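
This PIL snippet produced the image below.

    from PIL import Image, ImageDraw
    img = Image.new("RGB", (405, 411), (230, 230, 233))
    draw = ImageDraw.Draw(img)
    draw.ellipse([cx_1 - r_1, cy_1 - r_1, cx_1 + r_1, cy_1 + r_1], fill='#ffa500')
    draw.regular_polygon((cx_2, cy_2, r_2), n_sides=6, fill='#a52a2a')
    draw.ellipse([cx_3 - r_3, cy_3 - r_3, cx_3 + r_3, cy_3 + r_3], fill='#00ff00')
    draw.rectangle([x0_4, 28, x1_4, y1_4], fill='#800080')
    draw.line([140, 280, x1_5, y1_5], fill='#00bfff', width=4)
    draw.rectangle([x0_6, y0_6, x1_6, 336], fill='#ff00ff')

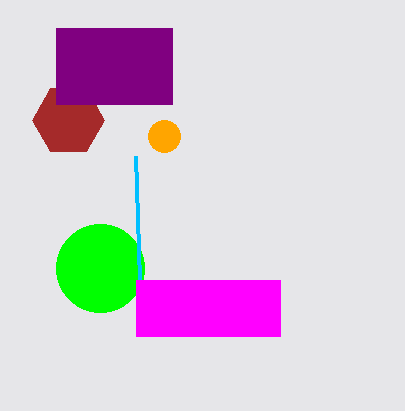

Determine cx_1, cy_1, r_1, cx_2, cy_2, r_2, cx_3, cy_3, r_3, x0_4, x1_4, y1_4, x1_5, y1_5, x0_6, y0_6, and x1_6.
cx_1 = 164
cy_1 = 136
r_1 = 16
cx_2 = 68
cy_2 = 120
r_2 = 36
cx_3 = 100
cy_3 = 268
r_3 = 44
x0_4 = 56
x1_4 = 172
y1_4 = 104
x1_5 = 136
y1_5 = 156
x0_6 = 136
y0_6 = 280
x1_6 = 280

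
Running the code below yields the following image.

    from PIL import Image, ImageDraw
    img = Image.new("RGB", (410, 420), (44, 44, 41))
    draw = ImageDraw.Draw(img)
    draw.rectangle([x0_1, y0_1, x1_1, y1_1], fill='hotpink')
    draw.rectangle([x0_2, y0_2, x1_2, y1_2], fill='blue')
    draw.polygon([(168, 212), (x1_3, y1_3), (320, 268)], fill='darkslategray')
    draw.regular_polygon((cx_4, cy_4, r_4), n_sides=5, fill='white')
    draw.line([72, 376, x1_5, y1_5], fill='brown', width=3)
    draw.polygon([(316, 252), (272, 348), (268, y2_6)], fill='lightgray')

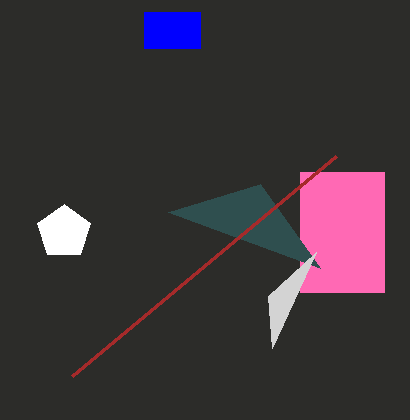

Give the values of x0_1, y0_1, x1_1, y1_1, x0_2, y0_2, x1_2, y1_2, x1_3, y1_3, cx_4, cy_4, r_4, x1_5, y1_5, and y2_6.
x0_1 = 300, y0_1 = 172, x1_1 = 384, y1_1 = 292, x0_2 = 144, y0_2 = 12, x1_2 = 200, y1_2 = 48, x1_3 = 260, y1_3 = 184, cx_4 = 64, cy_4 = 232, r_4 = 28, x1_5 = 336, y1_5 = 156, y2_6 = 296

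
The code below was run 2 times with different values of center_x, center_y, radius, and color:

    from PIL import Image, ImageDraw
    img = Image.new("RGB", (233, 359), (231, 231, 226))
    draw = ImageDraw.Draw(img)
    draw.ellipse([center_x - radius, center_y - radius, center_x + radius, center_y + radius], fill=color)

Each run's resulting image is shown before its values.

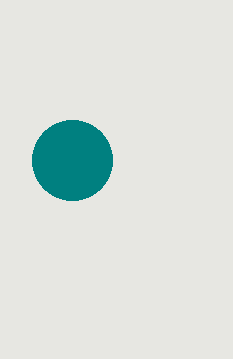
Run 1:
center_x = 72; center_y = 160; radius = 40; color = 'teal'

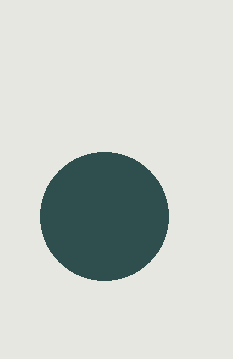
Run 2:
center_x = 104
center_y = 216
radius = 64
color = 'darkslategray'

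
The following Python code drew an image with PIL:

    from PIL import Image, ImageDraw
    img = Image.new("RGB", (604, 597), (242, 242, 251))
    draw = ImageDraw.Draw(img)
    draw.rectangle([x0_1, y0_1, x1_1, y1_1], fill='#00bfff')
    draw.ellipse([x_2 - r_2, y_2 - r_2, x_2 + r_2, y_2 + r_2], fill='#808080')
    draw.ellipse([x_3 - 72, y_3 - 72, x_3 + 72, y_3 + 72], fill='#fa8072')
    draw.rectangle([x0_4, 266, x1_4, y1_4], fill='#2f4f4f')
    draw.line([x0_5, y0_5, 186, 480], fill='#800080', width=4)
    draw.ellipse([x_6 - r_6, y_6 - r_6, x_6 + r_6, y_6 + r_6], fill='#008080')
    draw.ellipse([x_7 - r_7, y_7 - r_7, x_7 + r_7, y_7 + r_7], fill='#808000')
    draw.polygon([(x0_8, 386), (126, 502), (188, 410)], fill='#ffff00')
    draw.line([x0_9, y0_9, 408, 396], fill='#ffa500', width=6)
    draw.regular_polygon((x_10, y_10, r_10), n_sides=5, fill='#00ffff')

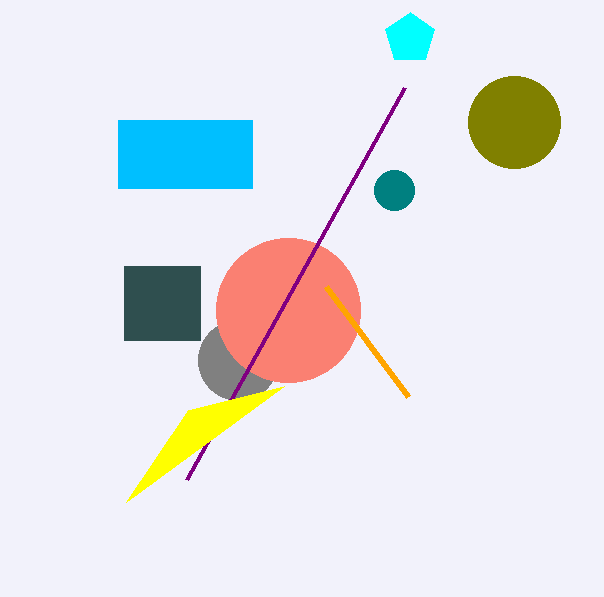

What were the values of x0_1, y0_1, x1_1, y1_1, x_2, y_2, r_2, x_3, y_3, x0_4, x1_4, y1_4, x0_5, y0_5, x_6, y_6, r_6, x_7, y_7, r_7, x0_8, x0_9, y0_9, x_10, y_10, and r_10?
x0_1 = 118
y0_1 = 120
x1_1 = 252
y1_1 = 188
x_2 = 238
y_2 = 360
r_2 = 40
x_3 = 288
y_3 = 310
x0_4 = 124
x1_4 = 200
y1_4 = 340
x0_5 = 404
y0_5 = 88
x_6 = 394
y_6 = 190
r_6 = 20
x_7 = 514
y_7 = 122
r_7 = 46
x0_8 = 284
x0_9 = 326
y0_9 = 286
x_10 = 410
y_10 = 38
r_10 = 26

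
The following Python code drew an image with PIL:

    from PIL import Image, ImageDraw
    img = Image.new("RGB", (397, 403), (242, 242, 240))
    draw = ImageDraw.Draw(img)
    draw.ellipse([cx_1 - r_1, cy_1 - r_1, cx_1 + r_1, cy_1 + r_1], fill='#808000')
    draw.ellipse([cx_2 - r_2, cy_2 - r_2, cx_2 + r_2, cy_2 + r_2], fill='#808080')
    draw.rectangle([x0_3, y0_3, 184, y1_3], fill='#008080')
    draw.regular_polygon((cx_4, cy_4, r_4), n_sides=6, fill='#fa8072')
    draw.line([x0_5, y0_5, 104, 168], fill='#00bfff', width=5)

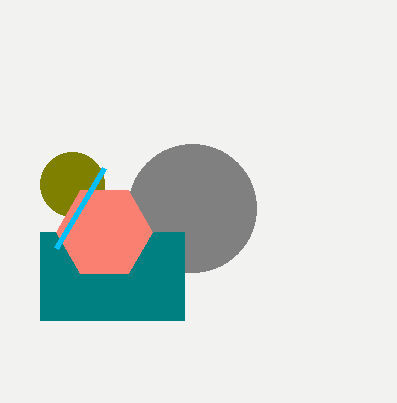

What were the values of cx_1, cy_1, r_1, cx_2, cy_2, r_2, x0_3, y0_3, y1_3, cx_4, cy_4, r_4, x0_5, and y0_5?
cx_1 = 72; cy_1 = 184; r_1 = 32; cx_2 = 192; cy_2 = 208; r_2 = 64; x0_3 = 40; y0_3 = 232; y1_3 = 320; cx_4 = 104; cy_4 = 232; r_4 = 48; x0_5 = 56; y0_5 = 248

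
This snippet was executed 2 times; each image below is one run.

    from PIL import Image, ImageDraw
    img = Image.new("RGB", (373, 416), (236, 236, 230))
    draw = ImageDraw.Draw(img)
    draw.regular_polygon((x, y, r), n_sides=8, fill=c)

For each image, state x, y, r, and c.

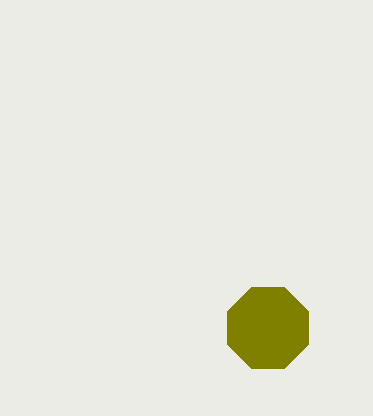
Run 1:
x = 268, y = 328, r = 44, c = 'olive'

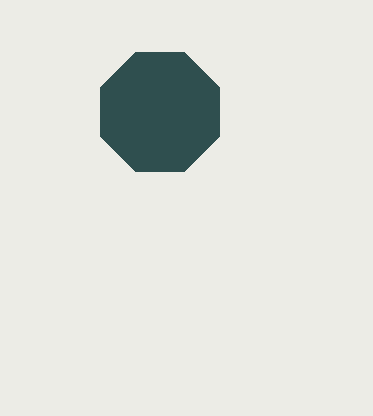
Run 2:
x = 160, y = 112, r = 64, c = 'darkslategray'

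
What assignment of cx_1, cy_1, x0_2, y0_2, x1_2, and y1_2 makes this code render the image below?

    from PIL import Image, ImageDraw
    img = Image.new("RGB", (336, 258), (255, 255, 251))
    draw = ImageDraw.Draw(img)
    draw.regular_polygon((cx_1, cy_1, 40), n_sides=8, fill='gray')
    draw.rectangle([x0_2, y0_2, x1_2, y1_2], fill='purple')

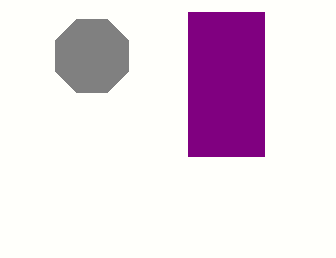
cx_1 = 92, cy_1 = 56, x0_2 = 188, y0_2 = 12, x1_2 = 264, y1_2 = 156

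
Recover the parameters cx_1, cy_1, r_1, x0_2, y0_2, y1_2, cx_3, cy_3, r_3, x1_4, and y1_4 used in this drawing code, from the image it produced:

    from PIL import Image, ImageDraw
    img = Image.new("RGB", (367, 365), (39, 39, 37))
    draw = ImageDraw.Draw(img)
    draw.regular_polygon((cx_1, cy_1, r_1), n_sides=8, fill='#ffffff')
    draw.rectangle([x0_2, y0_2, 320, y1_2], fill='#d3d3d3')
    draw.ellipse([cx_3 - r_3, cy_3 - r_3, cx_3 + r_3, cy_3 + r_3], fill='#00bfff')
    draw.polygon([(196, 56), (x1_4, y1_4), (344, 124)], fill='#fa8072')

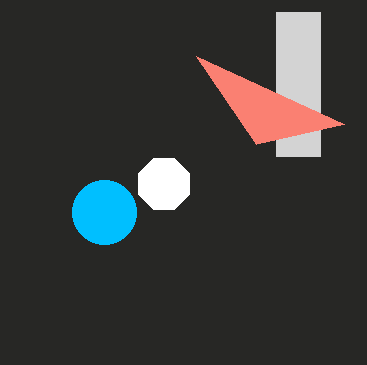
cx_1 = 164; cy_1 = 184; r_1 = 28; x0_2 = 276; y0_2 = 12; y1_2 = 156; cx_3 = 104; cy_3 = 212; r_3 = 32; x1_4 = 256; y1_4 = 144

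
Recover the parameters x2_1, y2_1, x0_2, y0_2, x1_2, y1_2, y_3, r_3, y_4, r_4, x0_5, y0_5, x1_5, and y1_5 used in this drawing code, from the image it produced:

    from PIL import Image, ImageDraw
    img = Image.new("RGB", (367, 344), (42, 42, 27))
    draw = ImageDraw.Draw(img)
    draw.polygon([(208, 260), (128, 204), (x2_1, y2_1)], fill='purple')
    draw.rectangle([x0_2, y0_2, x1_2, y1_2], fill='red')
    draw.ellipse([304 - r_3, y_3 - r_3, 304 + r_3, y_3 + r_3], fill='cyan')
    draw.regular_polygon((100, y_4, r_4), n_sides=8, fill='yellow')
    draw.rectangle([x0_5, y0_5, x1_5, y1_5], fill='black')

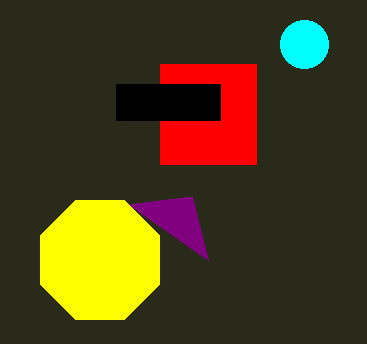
x2_1 = 192
y2_1 = 196
x0_2 = 160
y0_2 = 64
x1_2 = 256
y1_2 = 164
y_3 = 44
r_3 = 24
y_4 = 260
r_4 = 64
x0_5 = 116
y0_5 = 84
x1_5 = 220
y1_5 = 120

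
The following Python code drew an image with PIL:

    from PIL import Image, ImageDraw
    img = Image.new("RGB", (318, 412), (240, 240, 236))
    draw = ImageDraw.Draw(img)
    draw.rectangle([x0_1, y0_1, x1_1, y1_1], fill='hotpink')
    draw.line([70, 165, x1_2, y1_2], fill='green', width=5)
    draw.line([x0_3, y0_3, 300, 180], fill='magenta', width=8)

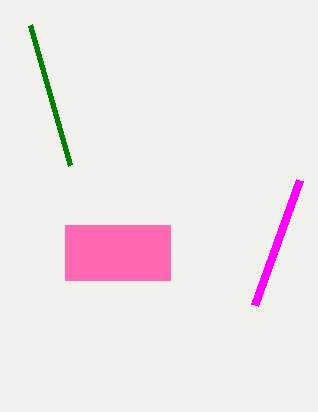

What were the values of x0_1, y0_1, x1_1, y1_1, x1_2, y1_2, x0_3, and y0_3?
x0_1 = 65; y0_1 = 225; x1_1 = 170; y1_1 = 280; x1_2 = 30; y1_2 = 25; x0_3 = 255; y0_3 = 305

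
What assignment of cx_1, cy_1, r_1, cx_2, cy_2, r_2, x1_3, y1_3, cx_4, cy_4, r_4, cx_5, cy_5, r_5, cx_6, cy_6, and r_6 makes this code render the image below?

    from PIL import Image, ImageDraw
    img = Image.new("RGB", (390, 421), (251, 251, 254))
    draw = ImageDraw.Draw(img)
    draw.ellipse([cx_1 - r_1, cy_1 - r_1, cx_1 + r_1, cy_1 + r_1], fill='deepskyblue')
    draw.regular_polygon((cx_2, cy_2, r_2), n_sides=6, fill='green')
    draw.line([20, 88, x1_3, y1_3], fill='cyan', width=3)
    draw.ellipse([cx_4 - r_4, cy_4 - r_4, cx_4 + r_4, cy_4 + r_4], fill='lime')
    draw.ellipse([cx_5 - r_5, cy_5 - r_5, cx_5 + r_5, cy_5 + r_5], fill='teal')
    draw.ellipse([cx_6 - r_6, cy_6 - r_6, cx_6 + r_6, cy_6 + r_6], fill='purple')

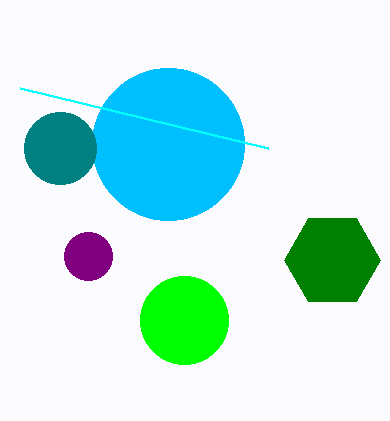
cx_1 = 168, cy_1 = 144, r_1 = 76, cx_2 = 332, cy_2 = 260, r_2 = 48, x1_3 = 268, y1_3 = 148, cx_4 = 184, cy_4 = 320, r_4 = 44, cx_5 = 60, cy_5 = 148, r_5 = 36, cx_6 = 88, cy_6 = 256, r_6 = 24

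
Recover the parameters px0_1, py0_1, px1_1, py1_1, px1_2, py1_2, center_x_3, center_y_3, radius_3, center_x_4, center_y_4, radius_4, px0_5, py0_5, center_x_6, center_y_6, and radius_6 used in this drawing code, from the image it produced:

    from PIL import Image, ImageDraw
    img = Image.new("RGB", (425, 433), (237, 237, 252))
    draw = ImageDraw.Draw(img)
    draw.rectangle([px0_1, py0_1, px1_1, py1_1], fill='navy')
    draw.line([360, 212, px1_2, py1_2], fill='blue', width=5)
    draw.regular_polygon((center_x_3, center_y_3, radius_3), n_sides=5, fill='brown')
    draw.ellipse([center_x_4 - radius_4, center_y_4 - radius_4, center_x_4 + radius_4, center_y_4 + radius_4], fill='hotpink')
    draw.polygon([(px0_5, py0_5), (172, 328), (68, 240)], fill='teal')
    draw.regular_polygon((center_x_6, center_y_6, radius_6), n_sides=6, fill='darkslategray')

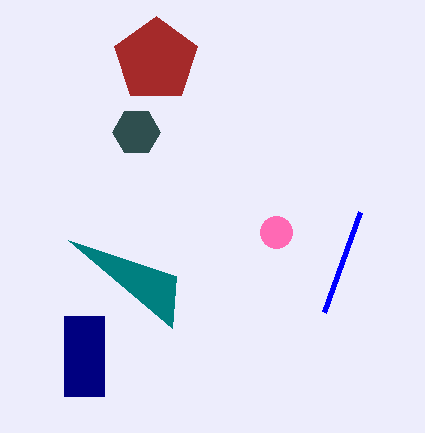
px0_1 = 64, py0_1 = 316, px1_1 = 104, py1_1 = 396, px1_2 = 324, py1_2 = 312, center_x_3 = 156, center_y_3 = 60, radius_3 = 44, center_x_4 = 276, center_y_4 = 232, radius_4 = 16, px0_5 = 176, py0_5 = 276, center_x_6 = 136, center_y_6 = 132, radius_6 = 24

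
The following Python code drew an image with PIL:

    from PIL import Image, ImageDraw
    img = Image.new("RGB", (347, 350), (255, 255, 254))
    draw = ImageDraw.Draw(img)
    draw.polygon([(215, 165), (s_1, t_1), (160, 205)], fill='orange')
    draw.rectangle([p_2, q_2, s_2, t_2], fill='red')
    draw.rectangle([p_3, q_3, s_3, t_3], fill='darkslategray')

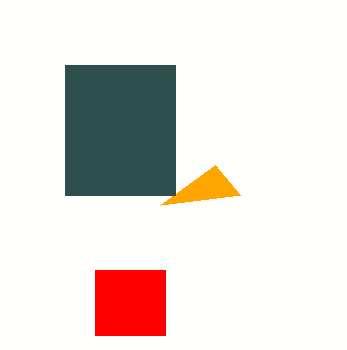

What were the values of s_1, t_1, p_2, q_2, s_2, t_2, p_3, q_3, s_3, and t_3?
s_1 = 240
t_1 = 195
p_2 = 95
q_2 = 270
s_2 = 165
t_2 = 335
p_3 = 65
q_3 = 65
s_3 = 175
t_3 = 195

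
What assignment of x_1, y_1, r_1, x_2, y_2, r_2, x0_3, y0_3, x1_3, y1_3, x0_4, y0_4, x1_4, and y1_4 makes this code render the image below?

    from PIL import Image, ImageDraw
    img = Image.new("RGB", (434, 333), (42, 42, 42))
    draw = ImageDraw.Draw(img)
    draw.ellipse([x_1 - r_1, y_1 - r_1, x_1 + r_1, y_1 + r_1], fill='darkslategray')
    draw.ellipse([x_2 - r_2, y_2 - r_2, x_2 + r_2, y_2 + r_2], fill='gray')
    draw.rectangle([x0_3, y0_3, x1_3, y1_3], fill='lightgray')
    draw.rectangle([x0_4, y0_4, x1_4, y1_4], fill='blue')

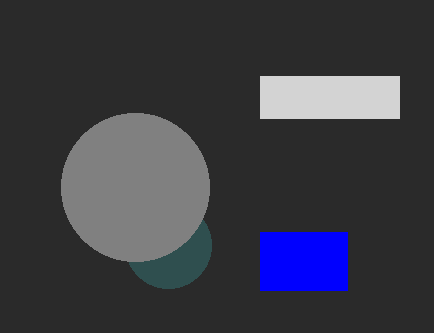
x_1 = 168
y_1 = 245
r_1 = 43
x_2 = 135
y_2 = 187
r_2 = 74
x0_3 = 260
y0_3 = 76
x1_3 = 399
y1_3 = 118
x0_4 = 260
y0_4 = 232
x1_4 = 347
y1_4 = 290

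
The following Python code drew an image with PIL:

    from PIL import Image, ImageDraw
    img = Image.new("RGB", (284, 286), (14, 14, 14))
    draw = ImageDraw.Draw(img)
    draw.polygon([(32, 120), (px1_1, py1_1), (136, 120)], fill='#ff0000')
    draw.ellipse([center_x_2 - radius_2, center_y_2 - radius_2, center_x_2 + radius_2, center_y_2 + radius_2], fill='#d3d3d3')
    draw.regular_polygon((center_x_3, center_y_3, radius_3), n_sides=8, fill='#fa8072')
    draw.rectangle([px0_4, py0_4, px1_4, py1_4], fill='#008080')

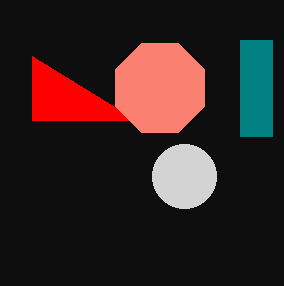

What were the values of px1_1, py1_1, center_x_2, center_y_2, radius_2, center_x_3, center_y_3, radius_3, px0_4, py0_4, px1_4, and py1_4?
px1_1 = 32, py1_1 = 56, center_x_2 = 184, center_y_2 = 176, radius_2 = 32, center_x_3 = 160, center_y_3 = 88, radius_3 = 48, px0_4 = 240, py0_4 = 40, px1_4 = 272, py1_4 = 136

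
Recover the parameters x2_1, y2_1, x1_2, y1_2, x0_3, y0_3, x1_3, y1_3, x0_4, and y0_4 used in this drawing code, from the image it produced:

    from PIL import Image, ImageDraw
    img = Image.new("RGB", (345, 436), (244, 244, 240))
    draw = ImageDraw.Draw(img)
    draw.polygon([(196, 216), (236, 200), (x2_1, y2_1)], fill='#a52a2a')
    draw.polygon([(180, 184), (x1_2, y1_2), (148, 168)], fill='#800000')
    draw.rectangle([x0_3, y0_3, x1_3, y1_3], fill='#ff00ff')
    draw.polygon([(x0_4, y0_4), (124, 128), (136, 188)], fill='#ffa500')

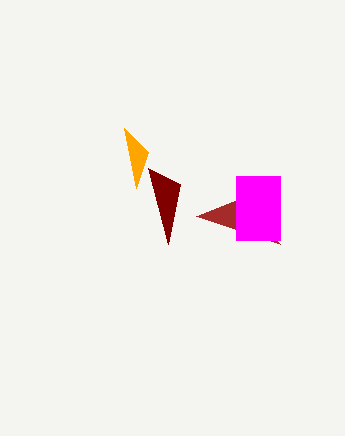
x2_1 = 280
y2_1 = 244
x1_2 = 168
y1_2 = 244
x0_3 = 236
y0_3 = 176
x1_3 = 280
y1_3 = 240
x0_4 = 148
y0_4 = 152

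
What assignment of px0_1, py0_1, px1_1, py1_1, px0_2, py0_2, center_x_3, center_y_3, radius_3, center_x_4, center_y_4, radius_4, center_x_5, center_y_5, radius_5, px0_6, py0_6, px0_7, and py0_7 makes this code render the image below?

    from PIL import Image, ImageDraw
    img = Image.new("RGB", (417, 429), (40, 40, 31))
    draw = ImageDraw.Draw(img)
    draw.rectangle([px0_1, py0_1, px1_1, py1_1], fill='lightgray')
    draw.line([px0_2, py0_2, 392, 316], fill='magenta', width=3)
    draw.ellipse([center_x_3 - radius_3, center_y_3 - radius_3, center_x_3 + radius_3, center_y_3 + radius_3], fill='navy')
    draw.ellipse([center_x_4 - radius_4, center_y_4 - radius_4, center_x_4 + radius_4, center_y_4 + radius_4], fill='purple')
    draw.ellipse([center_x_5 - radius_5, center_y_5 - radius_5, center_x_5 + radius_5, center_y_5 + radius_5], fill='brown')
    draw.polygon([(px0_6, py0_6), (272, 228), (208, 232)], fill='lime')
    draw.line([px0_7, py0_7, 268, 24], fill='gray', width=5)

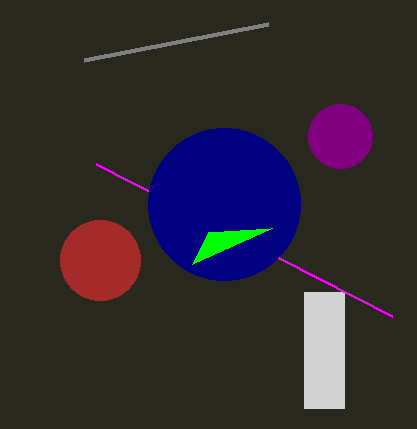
px0_1 = 304, py0_1 = 292, px1_1 = 344, py1_1 = 408, px0_2 = 96, py0_2 = 164, center_x_3 = 224, center_y_3 = 204, radius_3 = 76, center_x_4 = 340, center_y_4 = 136, radius_4 = 32, center_x_5 = 100, center_y_5 = 260, radius_5 = 40, px0_6 = 192, py0_6 = 264, px0_7 = 84, py0_7 = 60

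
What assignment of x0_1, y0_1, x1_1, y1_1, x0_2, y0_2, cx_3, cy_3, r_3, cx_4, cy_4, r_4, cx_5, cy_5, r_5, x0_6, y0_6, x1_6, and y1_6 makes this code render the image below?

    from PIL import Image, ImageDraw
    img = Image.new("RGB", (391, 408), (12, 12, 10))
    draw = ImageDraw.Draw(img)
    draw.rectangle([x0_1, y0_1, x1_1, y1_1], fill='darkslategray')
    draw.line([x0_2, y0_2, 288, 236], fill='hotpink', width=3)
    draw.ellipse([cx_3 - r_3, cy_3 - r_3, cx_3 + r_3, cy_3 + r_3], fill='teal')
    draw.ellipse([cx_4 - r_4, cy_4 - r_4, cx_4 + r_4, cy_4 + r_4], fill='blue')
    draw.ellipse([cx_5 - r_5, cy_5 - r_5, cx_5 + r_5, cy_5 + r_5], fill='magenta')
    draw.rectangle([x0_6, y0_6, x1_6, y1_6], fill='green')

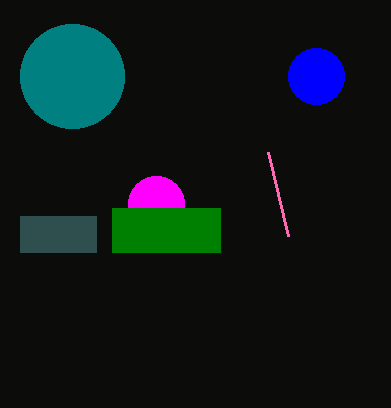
x0_1 = 20; y0_1 = 216; x1_1 = 96; y1_1 = 252; x0_2 = 268; y0_2 = 152; cx_3 = 72; cy_3 = 76; r_3 = 52; cx_4 = 316; cy_4 = 76; r_4 = 28; cx_5 = 156; cy_5 = 204; r_5 = 28; x0_6 = 112; y0_6 = 208; x1_6 = 220; y1_6 = 252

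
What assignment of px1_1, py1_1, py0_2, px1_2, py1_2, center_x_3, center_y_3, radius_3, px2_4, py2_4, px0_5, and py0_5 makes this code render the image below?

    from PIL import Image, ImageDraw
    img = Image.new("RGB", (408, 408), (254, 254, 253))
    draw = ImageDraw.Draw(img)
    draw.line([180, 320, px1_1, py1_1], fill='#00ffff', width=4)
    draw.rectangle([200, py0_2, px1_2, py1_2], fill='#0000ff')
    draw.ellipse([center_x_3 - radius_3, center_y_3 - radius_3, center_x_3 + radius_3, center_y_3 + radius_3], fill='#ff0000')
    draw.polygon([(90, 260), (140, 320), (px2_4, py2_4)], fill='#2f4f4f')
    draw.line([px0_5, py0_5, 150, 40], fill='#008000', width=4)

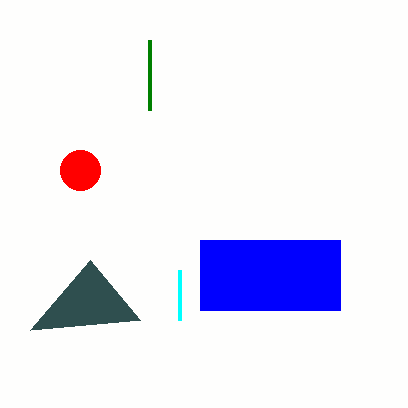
px1_1 = 180, py1_1 = 270, py0_2 = 240, px1_2 = 340, py1_2 = 310, center_x_3 = 80, center_y_3 = 170, radius_3 = 20, px2_4 = 30, py2_4 = 330, px0_5 = 150, py0_5 = 110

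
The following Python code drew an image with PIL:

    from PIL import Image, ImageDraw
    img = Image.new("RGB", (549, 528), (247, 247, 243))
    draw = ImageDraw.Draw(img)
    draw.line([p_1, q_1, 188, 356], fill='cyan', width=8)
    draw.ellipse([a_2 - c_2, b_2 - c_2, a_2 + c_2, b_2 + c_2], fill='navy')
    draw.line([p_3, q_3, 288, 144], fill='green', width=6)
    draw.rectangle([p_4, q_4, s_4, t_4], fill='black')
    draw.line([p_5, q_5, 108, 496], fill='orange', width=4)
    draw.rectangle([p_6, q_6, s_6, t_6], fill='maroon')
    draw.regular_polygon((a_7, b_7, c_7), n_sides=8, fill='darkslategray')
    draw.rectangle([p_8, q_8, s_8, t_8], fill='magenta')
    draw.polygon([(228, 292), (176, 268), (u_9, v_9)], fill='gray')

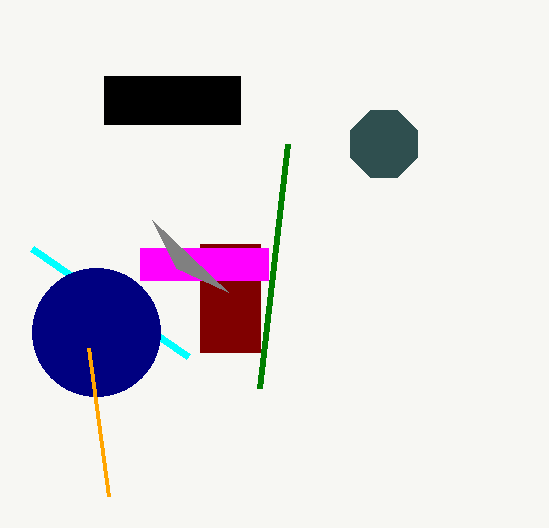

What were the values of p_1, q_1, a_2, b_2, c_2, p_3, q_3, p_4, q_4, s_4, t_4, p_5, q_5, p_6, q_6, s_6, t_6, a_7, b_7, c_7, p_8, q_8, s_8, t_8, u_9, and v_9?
p_1 = 32, q_1 = 248, a_2 = 96, b_2 = 332, c_2 = 64, p_3 = 260, q_3 = 388, p_4 = 104, q_4 = 76, s_4 = 240, t_4 = 124, p_5 = 88, q_5 = 348, p_6 = 200, q_6 = 244, s_6 = 260, t_6 = 352, a_7 = 384, b_7 = 144, c_7 = 36, p_8 = 140, q_8 = 248, s_8 = 268, t_8 = 280, u_9 = 152, v_9 = 220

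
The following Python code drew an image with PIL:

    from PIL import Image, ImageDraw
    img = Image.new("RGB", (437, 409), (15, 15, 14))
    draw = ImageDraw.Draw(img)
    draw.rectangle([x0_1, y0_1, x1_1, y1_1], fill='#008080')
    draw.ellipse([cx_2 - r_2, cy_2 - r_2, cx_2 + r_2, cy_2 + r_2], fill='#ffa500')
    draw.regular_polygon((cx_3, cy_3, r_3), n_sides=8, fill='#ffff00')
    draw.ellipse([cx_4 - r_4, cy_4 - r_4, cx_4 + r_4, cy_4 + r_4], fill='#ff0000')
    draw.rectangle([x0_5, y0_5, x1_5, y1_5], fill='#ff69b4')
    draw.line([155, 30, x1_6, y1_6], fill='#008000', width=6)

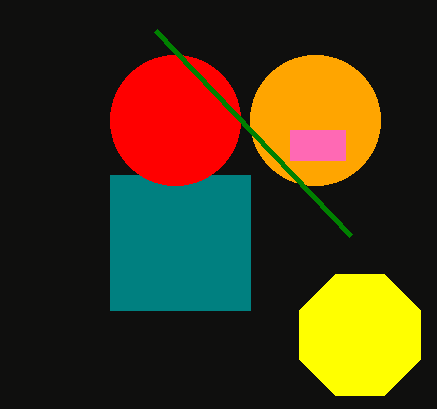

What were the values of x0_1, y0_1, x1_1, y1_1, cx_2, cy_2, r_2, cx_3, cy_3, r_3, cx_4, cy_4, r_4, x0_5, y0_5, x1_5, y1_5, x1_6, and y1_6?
x0_1 = 110
y0_1 = 175
x1_1 = 250
y1_1 = 310
cx_2 = 315
cy_2 = 120
r_2 = 65
cx_3 = 360
cy_3 = 335
r_3 = 65
cx_4 = 175
cy_4 = 120
r_4 = 65
x0_5 = 290
y0_5 = 130
x1_5 = 345
y1_5 = 160
x1_6 = 350
y1_6 = 235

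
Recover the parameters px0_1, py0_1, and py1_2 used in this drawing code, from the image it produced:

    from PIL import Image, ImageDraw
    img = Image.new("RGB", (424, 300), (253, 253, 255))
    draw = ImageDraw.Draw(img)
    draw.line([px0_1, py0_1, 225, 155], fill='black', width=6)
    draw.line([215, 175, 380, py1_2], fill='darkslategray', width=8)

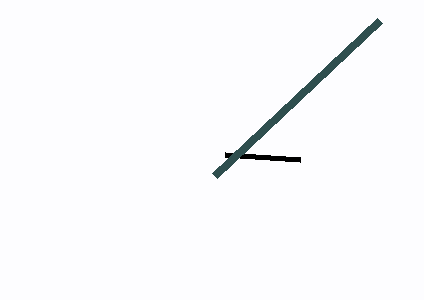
px0_1 = 300
py0_1 = 160
py1_2 = 20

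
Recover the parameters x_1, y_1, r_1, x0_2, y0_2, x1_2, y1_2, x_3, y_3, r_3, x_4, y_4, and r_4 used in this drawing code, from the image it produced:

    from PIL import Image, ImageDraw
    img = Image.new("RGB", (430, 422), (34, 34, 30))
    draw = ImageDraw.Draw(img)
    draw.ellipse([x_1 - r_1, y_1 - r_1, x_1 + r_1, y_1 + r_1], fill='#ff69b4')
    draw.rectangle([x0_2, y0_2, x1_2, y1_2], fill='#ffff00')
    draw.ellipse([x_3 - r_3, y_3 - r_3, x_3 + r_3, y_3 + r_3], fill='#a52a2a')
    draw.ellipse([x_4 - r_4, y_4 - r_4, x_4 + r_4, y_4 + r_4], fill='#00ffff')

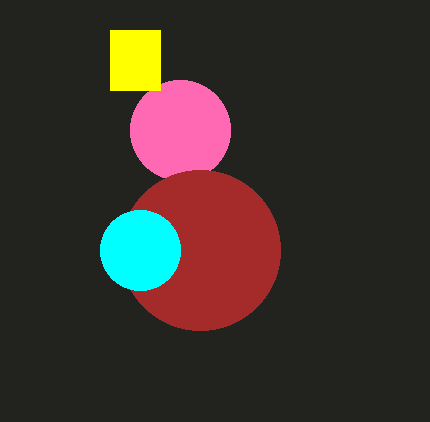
x_1 = 180; y_1 = 130; r_1 = 50; x0_2 = 110; y0_2 = 30; x1_2 = 160; y1_2 = 90; x_3 = 200; y_3 = 250; r_3 = 80; x_4 = 140; y_4 = 250; r_4 = 40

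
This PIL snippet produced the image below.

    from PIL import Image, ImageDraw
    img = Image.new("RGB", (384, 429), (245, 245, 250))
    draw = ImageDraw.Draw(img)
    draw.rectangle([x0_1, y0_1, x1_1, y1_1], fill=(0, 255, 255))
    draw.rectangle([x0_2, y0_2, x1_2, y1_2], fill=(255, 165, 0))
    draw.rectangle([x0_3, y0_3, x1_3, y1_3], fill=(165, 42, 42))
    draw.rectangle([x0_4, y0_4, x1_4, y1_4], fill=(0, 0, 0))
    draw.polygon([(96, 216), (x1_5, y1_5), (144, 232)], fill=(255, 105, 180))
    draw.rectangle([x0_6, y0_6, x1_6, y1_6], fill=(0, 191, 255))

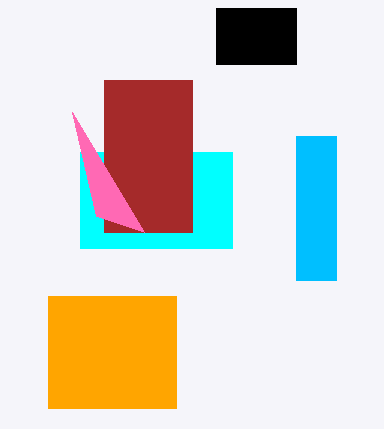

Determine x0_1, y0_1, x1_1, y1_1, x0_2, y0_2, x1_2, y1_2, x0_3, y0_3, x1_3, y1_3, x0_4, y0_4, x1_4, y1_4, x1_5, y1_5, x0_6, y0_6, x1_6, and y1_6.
x0_1 = 80
y0_1 = 152
x1_1 = 232
y1_1 = 248
x0_2 = 48
y0_2 = 296
x1_2 = 176
y1_2 = 408
x0_3 = 104
y0_3 = 80
x1_3 = 192
y1_3 = 232
x0_4 = 216
y0_4 = 8
x1_4 = 296
y1_4 = 64
x1_5 = 72
y1_5 = 112
x0_6 = 296
y0_6 = 136
x1_6 = 336
y1_6 = 280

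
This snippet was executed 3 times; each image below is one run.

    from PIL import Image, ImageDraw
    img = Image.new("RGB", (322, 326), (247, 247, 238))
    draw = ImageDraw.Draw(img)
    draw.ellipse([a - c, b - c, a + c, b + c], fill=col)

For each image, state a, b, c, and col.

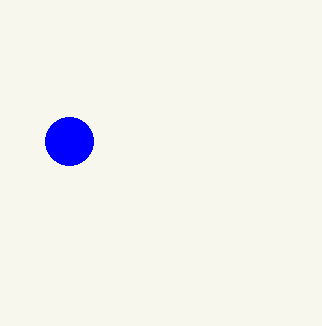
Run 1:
a = 69
b = 141
c = 24
col = 'blue'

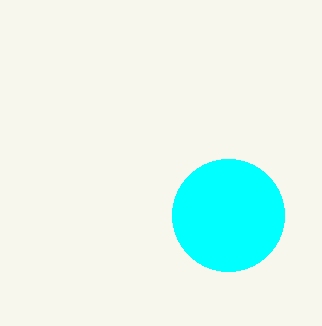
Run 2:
a = 228, b = 215, c = 56, col = 'cyan'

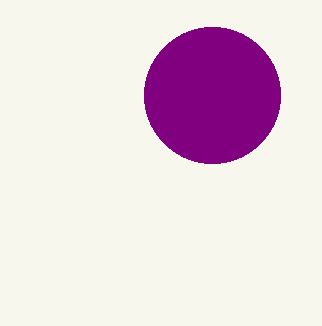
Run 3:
a = 212
b = 95
c = 68
col = 'purple'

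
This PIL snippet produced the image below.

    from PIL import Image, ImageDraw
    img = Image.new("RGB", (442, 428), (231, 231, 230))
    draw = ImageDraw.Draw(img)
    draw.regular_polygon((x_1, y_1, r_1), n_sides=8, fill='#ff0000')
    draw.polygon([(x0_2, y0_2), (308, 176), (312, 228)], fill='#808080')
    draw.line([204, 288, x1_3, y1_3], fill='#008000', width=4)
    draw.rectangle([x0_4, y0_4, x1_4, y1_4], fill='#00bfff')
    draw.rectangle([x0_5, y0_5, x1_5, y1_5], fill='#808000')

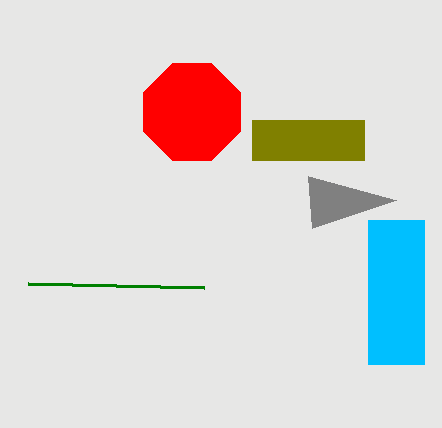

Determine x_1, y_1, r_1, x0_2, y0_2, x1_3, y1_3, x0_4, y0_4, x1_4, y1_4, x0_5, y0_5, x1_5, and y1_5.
x_1 = 192, y_1 = 112, r_1 = 52, x0_2 = 396, y0_2 = 200, x1_3 = 28, y1_3 = 284, x0_4 = 368, y0_4 = 220, x1_4 = 424, y1_4 = 364, x0_5 = 252, y0_5 = 120, x1_5 = 364, y1_5 = 160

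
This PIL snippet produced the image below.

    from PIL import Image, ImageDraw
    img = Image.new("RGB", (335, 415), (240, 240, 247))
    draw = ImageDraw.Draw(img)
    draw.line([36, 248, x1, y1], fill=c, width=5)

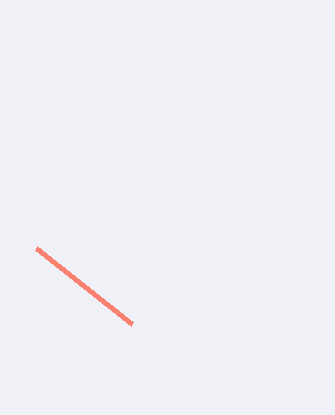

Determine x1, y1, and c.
x1 = 132; y1 = 324; c = 'salmon'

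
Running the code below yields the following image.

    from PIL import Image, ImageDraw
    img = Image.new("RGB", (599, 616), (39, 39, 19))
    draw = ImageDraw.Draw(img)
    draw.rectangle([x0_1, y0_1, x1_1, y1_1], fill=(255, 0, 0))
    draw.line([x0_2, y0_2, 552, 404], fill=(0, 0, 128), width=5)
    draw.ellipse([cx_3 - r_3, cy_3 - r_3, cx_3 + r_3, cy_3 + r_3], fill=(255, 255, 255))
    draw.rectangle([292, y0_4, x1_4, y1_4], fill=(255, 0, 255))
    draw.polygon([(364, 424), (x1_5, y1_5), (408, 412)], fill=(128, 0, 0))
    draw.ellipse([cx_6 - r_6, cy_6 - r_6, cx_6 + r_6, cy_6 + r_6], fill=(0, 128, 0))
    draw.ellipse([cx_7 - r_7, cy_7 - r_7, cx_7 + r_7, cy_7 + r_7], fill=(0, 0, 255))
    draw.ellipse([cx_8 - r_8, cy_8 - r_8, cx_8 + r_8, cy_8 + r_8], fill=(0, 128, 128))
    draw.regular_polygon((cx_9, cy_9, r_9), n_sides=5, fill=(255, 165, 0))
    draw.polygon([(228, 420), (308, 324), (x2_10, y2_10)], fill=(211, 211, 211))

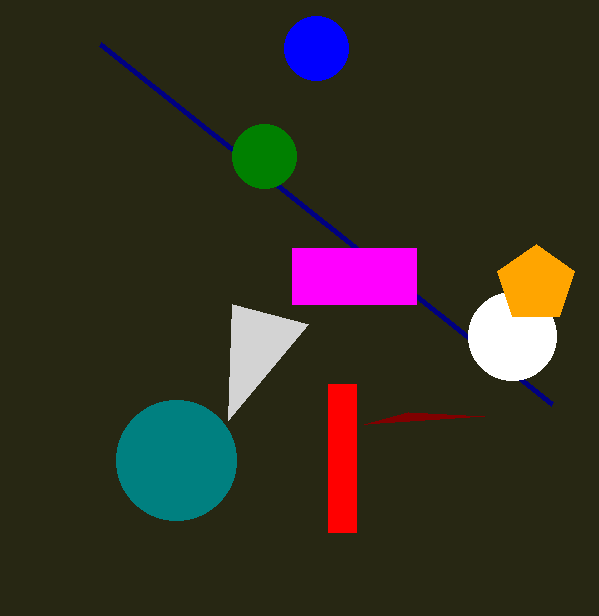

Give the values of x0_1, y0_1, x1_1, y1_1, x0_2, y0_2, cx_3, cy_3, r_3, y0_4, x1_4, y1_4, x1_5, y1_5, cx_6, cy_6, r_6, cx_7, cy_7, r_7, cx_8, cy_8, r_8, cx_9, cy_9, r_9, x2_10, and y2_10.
x0_1 = 328, y0_1 = 384, x1_1 = 356, y1_1 = 532, x0_2 = 100, y0_2 = 44, cx_3 = 512, cy_3 = 336, r_3 = 44, y0_4 = 248, x1_4 = 416, y1_4 = 304, x1_5 = 484, y1_5 = 416, cx_6 = 264, cy_6 = 156, r_6 = 32, cx_7 = 316, cy_7 = 48, r_7 = 32, cx_8 = 176, cy_8 = 460, r_8 = 60, cx_9 = 536, cy_9 = 284, r_9 = 40, x2_10 = 232, y2_10 = 304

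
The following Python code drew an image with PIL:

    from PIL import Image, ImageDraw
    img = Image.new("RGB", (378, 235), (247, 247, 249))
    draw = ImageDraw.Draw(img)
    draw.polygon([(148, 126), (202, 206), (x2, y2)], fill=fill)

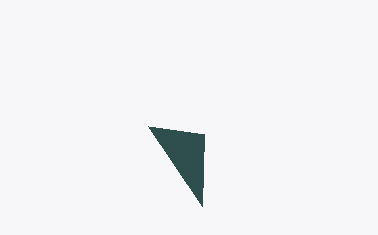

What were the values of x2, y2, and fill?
x2 = 204
y2 = 134
fill = 'darkslategray'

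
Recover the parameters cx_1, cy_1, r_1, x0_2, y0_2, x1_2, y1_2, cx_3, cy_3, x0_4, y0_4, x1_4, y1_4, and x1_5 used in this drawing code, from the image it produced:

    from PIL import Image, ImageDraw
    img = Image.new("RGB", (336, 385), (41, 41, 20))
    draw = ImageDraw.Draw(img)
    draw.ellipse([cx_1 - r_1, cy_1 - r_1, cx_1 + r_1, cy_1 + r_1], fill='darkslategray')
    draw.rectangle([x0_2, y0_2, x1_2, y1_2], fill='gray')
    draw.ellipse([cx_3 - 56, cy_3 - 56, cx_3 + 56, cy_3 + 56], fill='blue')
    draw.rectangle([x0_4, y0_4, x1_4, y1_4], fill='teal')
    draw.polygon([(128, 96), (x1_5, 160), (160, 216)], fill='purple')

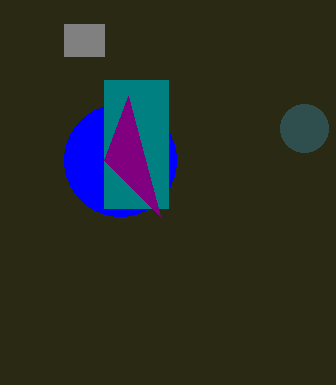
cx_1 = 304, cy_1 = 128, r_1 = 24, x0_2 = 64, y0_2 = 24, x1_2 = 104, y1_2 = 56, cx_3 = 120, cy_3 = 160, x0_4 = 104, y0_4 = 80, x1_4 = 168, y1_4 = 208, x1_5 = 104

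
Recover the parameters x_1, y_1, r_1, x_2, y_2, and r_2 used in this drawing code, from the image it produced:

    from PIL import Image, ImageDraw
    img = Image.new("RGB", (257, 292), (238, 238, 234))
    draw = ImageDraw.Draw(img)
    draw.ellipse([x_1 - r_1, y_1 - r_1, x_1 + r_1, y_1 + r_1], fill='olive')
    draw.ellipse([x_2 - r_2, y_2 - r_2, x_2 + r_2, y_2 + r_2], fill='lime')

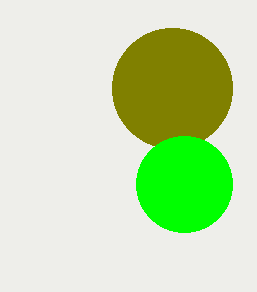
x_1 = 172
y_1 = 88
r_1 = 60
x_2 = 184
y_2 = 184
r_2 = 48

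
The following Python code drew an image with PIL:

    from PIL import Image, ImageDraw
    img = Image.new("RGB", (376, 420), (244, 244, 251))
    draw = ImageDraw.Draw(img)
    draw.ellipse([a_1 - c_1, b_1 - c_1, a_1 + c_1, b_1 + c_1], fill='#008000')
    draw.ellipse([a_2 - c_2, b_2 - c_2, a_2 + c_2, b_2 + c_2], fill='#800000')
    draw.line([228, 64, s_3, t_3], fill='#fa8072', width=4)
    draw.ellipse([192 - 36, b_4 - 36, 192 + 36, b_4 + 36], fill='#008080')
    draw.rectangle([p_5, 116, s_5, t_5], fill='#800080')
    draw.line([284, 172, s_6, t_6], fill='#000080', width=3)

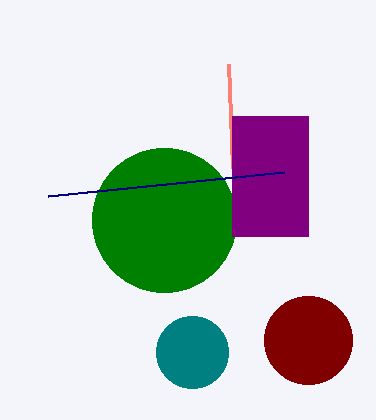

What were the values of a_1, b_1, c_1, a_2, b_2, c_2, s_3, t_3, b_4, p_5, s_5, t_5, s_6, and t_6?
a_1 = 164; b_1 = 220; c_1 = 72; a_2 = 308; b_2 = 340; c_2 = 44; s_3 = 232; t_3 = 168; b_4 = 352; p_5 = 232; s_5 = 308; t_5 = 236; s_6 = 48; t_6 = 196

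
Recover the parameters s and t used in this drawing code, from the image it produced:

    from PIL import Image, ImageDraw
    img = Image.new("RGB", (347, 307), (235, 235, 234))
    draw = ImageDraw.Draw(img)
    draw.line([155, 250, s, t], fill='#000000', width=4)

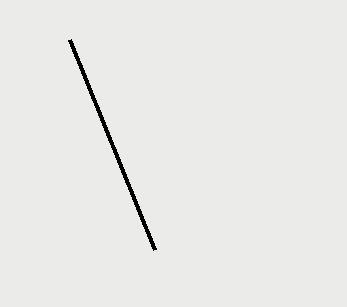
s = 70
t = 40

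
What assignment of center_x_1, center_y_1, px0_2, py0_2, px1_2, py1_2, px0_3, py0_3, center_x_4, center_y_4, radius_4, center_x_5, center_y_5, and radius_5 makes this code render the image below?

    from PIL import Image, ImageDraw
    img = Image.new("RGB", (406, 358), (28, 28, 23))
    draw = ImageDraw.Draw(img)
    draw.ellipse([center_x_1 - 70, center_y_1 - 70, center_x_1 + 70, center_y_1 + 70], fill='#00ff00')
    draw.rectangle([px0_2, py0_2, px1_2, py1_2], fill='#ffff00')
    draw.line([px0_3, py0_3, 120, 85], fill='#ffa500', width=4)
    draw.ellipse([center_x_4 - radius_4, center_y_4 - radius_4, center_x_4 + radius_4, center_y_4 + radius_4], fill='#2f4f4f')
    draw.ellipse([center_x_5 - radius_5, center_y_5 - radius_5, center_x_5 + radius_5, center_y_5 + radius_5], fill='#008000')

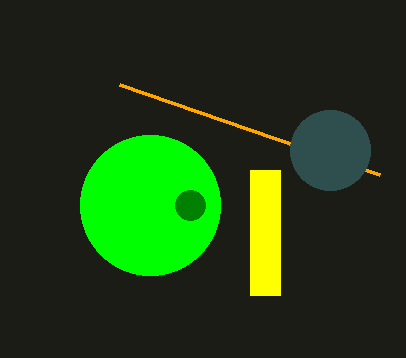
center_x_1 = 150; center_y_1 = 205; px0_2 = 250; py0_2 = 170; px1_2 = 280; py1_2 = 295; px0_3 = 380; py0_3 = 175; center_x_4 = 330; center_y_4 = 150; radius_4 = 40; center_x_5 = 190; center_y_5 = 205; radius_5 = 15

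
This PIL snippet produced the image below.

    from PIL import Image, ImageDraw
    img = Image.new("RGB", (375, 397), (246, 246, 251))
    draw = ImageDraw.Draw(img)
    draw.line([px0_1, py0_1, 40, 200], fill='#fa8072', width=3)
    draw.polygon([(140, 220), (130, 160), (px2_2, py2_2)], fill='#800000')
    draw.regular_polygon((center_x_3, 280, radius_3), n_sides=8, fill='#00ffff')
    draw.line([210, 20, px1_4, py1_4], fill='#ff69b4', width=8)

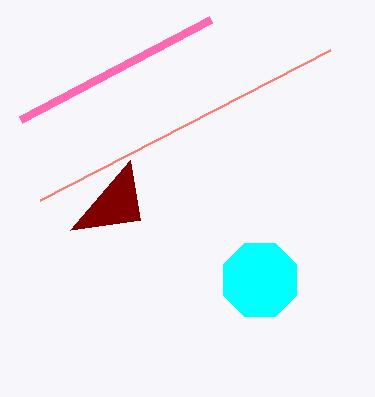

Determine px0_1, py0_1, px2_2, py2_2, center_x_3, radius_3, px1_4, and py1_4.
px0_1 = 330
py0_1 = 50
px2_2 = 70
py2_2 = 230
center_x_3 = 260
radius_3 = 40
px1_4 = 20
py1_4 = 120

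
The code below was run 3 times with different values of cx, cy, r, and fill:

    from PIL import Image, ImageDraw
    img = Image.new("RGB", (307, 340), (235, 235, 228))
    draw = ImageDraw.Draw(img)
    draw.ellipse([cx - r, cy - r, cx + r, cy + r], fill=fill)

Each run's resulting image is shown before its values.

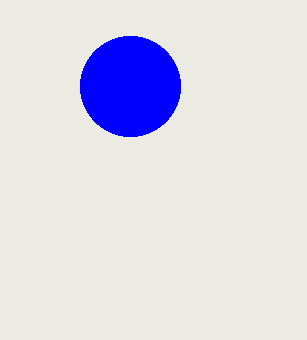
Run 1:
cx = 130
cy = 86
r = 50
fill = 'blue'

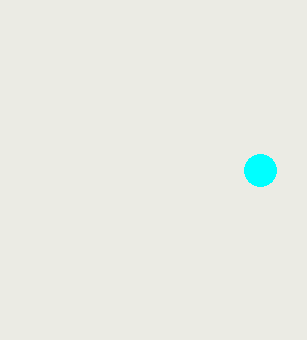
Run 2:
cx = 260, cy = 170, r = 16, fill = 'cyan'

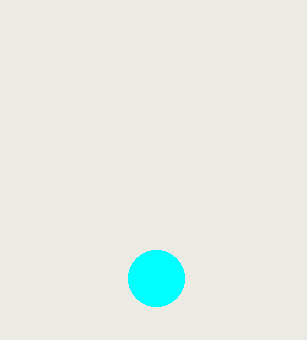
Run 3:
cx = 156; cy = 278; r = 28; fill = 'cyan'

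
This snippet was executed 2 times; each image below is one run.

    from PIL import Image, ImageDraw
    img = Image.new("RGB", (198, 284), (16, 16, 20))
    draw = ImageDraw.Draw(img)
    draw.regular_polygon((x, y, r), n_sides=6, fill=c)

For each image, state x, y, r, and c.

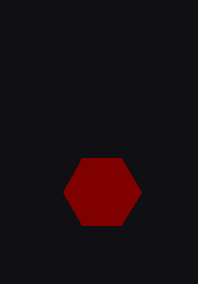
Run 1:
x = 102
y = 192
r = 39
c = 'maroon'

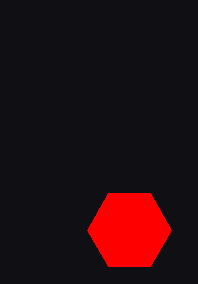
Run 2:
x = 129, y = 230, r = 42, c = 'red'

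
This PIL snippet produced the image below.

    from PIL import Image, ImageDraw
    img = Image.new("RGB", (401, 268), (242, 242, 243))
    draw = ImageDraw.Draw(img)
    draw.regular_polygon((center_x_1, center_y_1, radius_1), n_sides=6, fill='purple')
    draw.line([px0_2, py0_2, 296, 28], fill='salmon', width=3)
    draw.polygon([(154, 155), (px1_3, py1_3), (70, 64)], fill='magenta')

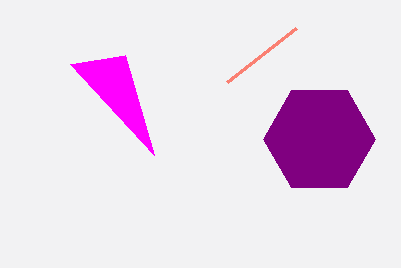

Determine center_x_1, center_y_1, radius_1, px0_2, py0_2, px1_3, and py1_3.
center_x_1 = 319
center_y_1 = 139
radius_1 = 56
px0_2 = 227
py0_2 = 82
px1_3 = 125
py1_3 = 55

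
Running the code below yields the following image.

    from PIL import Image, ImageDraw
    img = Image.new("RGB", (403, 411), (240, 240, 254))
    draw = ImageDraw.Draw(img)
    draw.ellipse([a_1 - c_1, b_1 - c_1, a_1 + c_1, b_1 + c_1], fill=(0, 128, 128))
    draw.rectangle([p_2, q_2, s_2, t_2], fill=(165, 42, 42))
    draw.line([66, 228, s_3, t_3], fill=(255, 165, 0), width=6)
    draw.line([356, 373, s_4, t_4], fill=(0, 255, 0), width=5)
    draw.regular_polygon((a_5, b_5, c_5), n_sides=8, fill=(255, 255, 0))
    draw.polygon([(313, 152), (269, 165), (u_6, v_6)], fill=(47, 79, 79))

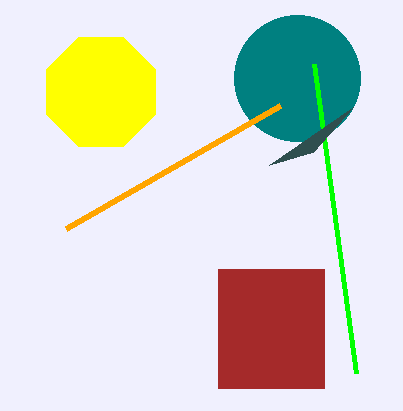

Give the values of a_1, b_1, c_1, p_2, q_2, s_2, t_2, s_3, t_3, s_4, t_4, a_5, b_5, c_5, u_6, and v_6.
a_1 = 297
b_1 = 78
c_1 = 63
p_2 = 218
q_2 = 269
s_2 = 324
t_2 = 388
s_3 = 280
t_3 = 105
s_4 = 314
t_4 = 64
a_5 = 101
b_5 = 92
c_5 = 59
u_6 = 353
v_6 = 107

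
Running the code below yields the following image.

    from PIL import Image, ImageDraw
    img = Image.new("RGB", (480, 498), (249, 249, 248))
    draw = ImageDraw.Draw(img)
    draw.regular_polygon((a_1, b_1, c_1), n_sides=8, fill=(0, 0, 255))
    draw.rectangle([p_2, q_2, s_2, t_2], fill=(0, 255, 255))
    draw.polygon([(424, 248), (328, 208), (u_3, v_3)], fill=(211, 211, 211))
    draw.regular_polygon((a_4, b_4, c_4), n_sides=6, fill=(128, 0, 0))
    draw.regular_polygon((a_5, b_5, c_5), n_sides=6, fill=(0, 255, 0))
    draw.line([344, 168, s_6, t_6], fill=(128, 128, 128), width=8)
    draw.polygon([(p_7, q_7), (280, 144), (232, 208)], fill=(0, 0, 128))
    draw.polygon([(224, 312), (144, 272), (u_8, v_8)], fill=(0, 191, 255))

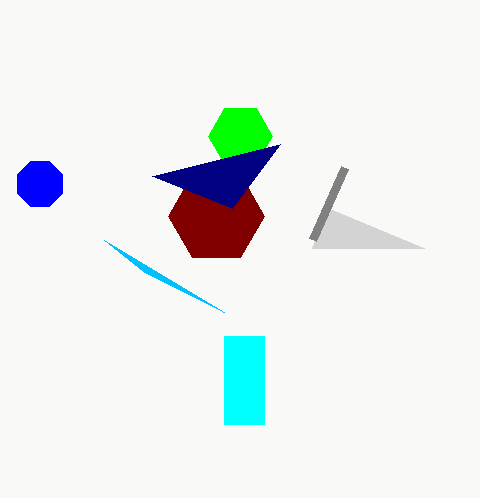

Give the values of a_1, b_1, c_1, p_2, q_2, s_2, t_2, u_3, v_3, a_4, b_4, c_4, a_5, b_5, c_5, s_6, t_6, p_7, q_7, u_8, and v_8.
a_1 = 40
b_1 = 184
c_1 = 24
p_2 = 224
q_2 = 336
s_2 = 264
t_2 = 424
u_3 = 312
v_3 = 248
a_4 = 216
b_4 = 216
c_4 = 48
a_5 = 240
b_5 = 136
c_5 = 32
s_6 = 312
t_6 = 240
p_7 = 152
q_7 = 176
u_8 = 104
v_8 = 240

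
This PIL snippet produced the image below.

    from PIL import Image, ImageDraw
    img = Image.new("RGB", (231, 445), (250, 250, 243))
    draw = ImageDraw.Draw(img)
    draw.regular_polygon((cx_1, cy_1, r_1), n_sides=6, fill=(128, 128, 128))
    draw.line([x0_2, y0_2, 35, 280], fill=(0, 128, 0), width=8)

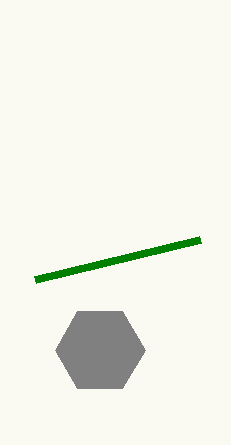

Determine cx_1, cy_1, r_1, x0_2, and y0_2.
cx_1 = 100
cy_1 = 350
r_1 = 45
x0_2 = 200
y0_2 = 240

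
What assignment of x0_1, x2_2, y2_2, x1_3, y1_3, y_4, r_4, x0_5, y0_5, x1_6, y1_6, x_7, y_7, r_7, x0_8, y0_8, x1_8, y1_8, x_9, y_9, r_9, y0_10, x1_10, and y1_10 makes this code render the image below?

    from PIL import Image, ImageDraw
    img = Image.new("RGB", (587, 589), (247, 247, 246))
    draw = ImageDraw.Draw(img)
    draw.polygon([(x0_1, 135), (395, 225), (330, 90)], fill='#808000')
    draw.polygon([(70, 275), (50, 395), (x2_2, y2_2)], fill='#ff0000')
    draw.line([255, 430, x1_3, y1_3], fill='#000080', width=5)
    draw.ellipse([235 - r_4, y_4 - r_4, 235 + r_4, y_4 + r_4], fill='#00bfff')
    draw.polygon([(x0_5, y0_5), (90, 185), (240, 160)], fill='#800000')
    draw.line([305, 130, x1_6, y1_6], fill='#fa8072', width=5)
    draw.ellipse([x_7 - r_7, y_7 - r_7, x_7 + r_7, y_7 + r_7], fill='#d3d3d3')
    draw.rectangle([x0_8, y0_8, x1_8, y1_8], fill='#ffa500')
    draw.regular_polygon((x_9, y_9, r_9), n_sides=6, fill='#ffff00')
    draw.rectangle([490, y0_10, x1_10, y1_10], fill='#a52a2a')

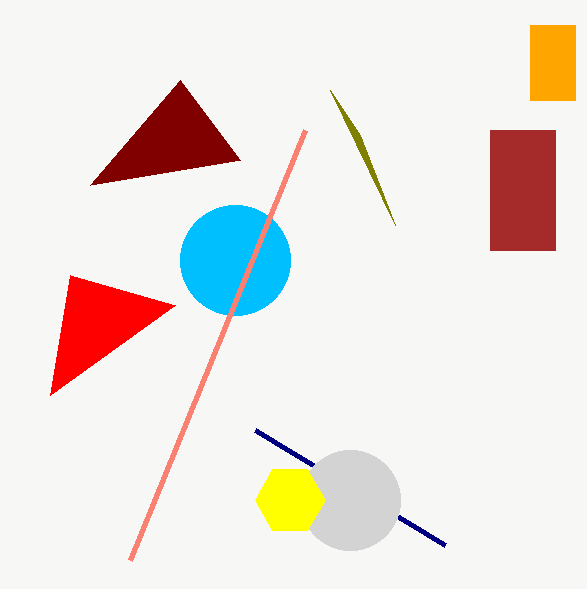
x0_1 = 360; x2_2 = 175; y2_2 = 305; x1_3 = 445; y1_3 = 545; y_4 = 260; r_4 = 55; x0_5 = 180; y0_5 = 80; x1_6 = 130; y1_6 = 560; x_7 = 350; y_7 = 500; r_7 = 50; x0_8 = 530; y0_8 = 25; x1_8 = 575; y1_8 = 100; x_9 = 290; y_9 = 500; r_9 = 35; y0_10 = 130; x1_10 = 555; y1_10 = 250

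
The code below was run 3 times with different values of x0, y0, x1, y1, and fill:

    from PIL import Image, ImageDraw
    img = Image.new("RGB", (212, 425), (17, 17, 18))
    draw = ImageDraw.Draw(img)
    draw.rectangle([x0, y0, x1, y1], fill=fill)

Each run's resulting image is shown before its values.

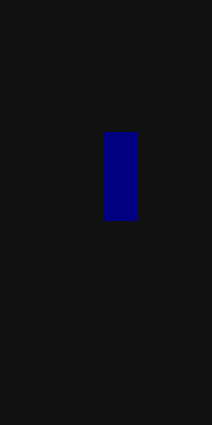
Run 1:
x0 = 104
y0 = 132
x1 = 136
y1 = 220
fill = 'navy'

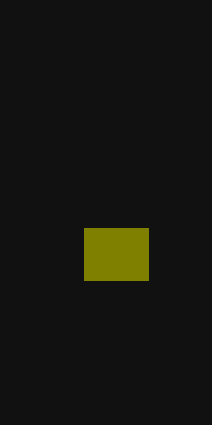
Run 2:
x0 = 84
y0 = 228
x1 = 148
y1 = 280
fill = 'olive'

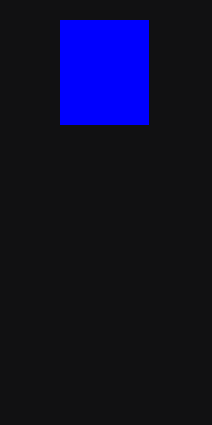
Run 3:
x0 = 60, y0 = 20, x1 = 148, y1 = 124, fill = 'blue'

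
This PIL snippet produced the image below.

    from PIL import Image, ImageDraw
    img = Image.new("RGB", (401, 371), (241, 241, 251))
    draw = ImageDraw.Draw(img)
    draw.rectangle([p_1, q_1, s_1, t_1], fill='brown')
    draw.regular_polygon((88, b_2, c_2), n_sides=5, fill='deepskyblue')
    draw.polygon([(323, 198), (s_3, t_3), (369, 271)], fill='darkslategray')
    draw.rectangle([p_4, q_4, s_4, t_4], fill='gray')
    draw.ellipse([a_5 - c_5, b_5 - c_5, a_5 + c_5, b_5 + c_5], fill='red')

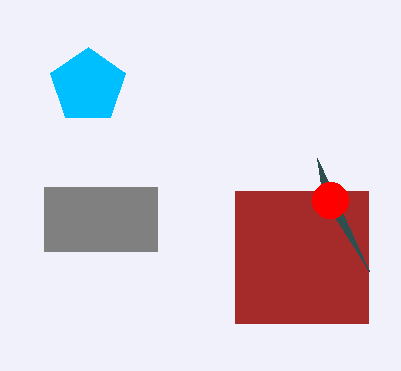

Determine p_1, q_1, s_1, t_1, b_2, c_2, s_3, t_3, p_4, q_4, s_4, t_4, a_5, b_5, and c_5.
p_1 = 235
q_1 = 191
s_1 = 368
t_1 = 323
b_2 = 86
c_2 = 39
s_3 = 317
t_3 = 158
p_4 = 44
q_4 = 187
s_4 = 157
t_4 = 251
a_5 = 330
b_5 = 200
c_5 = 18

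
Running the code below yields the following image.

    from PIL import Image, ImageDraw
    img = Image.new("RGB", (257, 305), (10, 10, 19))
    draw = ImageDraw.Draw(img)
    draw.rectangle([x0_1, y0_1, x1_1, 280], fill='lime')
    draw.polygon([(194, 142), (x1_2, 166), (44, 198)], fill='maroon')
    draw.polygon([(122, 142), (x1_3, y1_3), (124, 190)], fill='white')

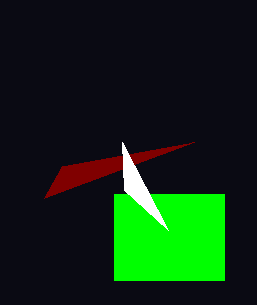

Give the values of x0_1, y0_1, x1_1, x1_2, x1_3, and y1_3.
x0_1 = 114, y0_1 = 194, x1_1 = 224, x1_2 = 62, x1_3 = 168, y1_3 = 230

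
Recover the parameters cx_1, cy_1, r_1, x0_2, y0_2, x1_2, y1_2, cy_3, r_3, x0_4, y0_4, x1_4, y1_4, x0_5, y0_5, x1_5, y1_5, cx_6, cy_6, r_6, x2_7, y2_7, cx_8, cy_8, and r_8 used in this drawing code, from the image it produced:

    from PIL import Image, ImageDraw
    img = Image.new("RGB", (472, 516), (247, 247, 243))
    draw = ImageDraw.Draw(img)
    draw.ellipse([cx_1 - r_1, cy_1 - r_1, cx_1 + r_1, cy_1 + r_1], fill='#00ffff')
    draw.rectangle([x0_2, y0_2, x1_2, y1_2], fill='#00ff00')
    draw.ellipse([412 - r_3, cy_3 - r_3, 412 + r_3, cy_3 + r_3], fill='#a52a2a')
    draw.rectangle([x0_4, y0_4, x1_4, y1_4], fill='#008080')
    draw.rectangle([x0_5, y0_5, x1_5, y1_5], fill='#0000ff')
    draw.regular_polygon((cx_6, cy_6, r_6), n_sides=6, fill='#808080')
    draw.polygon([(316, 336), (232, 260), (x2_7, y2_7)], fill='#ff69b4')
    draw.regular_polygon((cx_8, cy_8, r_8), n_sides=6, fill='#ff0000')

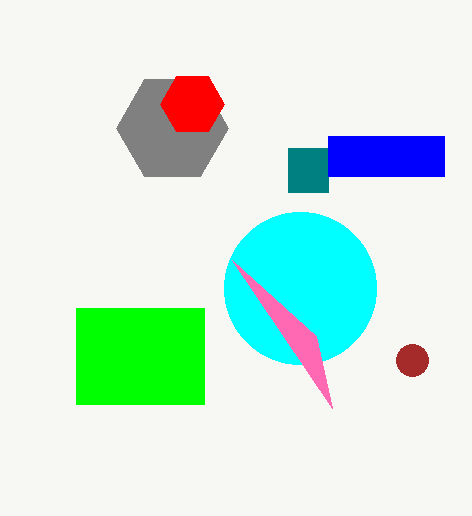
cx_1 = 300; cy_1 = 288; r_1 = 76; x0_2 = 76; y0_2 = 308; x1_2 = 204; y1_2 = 404; cy_3 = 360; r_3 = 16; x0_4 = 288; y0_4 = 148; x1_4 = 328; y1_4 = 192; x0_5 = 328; y0_5 = 136; x1_5 = 444; y1_5 = 176; cx_6 = 172; cy_6 = 128; r_6 = 56; x2_7 = 332; y2_7 = 408; cx_8 = 192; cy_8 = 104; r_8 = 32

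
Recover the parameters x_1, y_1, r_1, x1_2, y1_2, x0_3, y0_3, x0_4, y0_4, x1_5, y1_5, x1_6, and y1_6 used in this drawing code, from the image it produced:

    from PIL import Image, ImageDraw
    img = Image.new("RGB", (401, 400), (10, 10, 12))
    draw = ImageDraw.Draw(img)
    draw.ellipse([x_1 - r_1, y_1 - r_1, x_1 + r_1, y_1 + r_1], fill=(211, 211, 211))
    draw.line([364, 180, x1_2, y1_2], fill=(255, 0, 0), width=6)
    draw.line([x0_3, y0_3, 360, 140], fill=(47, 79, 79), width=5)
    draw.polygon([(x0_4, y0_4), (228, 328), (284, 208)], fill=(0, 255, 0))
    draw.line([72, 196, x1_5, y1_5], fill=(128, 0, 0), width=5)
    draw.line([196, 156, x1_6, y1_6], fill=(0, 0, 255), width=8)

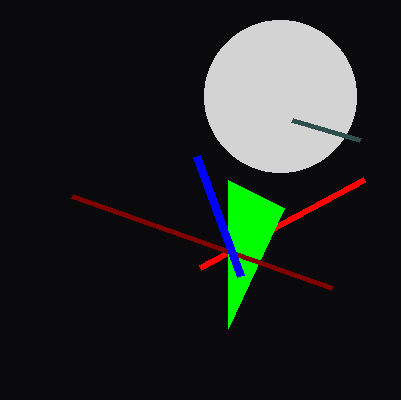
x_1 = 280
y_1 = 96
r_1 = 76
x1_2 = 200
y1_2 = 268
x0_3 = 292
y0_3 = 120
x0_4 = 228
y0_4 = 180
x1_5 = 332
y1_5 = 288
x1_6 = 240
y1_6 = 276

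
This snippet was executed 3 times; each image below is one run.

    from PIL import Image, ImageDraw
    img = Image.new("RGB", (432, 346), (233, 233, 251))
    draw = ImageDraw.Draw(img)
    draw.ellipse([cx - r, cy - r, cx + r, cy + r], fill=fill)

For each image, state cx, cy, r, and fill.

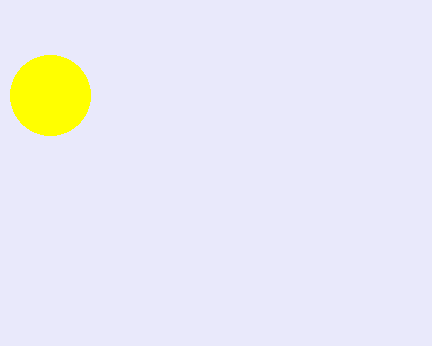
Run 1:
cx = 50
cy = 95
r = 40
fill = 'yellow'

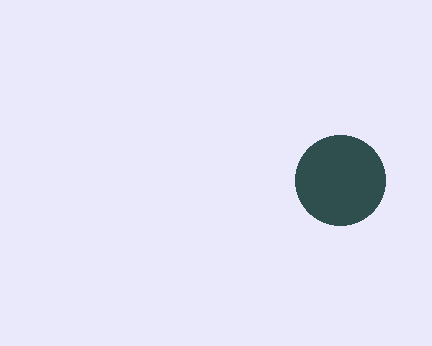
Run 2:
cx = 340, cy = 180, r = 45, fill = 'darkslategray'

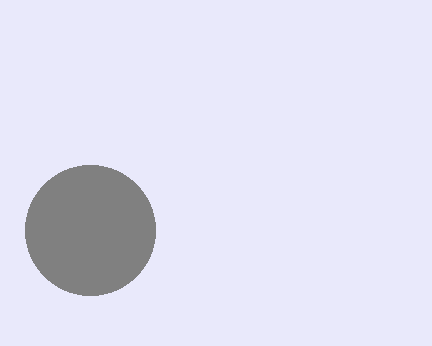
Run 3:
cx = 90, cy = 230, r = 65, fill = 'gray'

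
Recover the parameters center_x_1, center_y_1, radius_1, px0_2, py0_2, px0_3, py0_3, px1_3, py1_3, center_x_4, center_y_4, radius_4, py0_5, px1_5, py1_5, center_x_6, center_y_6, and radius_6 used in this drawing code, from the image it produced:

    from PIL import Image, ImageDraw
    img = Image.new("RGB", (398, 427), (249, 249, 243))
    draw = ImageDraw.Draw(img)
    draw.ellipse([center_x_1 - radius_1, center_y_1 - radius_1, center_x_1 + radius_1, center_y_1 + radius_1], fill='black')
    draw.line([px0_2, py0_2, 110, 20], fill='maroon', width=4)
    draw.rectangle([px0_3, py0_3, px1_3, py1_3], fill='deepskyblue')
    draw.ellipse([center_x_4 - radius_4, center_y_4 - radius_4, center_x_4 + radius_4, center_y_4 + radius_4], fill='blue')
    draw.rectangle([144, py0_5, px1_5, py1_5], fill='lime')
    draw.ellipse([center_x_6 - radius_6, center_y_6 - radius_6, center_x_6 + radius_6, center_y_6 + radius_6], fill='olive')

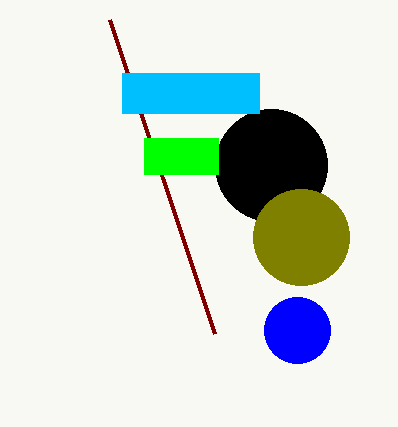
center_x_1 = 271; center_y_1 = 165; radius_1 = 56; px0_2 = 215; py0_2 = 334; px0_3 = 122; py0_3 = 73; px1_3 = 259; py1_3 = 113; center_x_4 = 297; center_y_4 = 330; radius_4 = 33; py0_5 = 138; px1_5 = 218; py1_5 = 174; center_x_6 = 301; center_y_6 = 237; radius_6 = 48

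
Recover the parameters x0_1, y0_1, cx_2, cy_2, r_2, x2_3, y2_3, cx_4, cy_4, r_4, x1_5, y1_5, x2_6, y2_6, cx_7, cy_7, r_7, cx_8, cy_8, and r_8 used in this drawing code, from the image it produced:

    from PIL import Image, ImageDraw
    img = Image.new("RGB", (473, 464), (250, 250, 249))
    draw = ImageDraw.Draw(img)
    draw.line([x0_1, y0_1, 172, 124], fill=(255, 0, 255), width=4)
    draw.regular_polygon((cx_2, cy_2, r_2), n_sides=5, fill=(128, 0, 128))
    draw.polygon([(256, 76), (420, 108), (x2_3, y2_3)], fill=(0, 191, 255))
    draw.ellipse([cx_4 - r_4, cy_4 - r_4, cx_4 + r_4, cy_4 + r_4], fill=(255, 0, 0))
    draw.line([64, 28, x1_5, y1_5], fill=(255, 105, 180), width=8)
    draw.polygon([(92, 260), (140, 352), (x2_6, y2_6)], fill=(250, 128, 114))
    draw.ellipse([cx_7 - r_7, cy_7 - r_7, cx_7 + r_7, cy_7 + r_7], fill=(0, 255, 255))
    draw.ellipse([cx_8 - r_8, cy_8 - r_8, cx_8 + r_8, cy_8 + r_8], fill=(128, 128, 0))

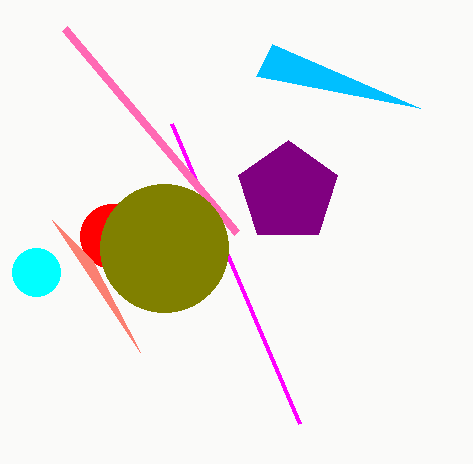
x0_1 = 300, y0_1 = 424, cx_2 = 288, cy_2 = 192, r_2 = 52, x2_3 = 272, y2_3 = 44, cx_4 = 112, cy_4 = 236, r_4 = 32, x1_5 = 236, y1_5 = 232, x2_6 = 52, y2_6 = 220, cx_7 = 36, cy_7 = 272, r_7 = 24, cx_8 = 164, cy_8 = 248, r_8 = 64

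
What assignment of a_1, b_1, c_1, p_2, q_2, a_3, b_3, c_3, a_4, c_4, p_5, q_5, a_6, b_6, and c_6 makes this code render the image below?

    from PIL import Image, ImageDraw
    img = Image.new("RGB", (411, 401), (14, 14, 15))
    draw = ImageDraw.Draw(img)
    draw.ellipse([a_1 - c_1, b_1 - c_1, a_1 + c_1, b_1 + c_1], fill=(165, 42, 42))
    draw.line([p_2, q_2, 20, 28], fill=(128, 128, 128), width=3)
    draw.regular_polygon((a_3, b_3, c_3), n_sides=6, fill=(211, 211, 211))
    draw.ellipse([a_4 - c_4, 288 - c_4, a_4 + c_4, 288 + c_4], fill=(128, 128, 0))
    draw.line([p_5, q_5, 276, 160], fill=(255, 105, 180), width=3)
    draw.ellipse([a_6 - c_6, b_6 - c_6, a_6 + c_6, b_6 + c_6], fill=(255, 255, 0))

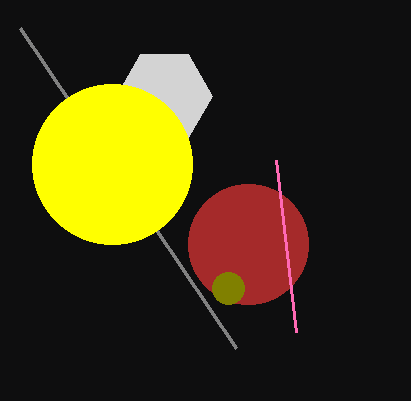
a_1 = 248; b_1 = 244; c_1 = 60; p_2 = 236; q_2 = 348; a_3 = 164; b_3 = 96; c_3 = 48; a_4 = 228; c_4 = 16; p_5 = 296; q_5 = 332; a_6 = 112; b_6 = 164; c_6 = 80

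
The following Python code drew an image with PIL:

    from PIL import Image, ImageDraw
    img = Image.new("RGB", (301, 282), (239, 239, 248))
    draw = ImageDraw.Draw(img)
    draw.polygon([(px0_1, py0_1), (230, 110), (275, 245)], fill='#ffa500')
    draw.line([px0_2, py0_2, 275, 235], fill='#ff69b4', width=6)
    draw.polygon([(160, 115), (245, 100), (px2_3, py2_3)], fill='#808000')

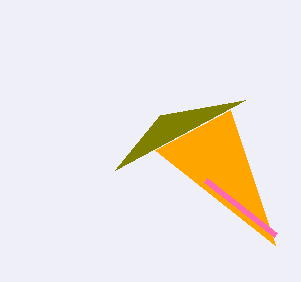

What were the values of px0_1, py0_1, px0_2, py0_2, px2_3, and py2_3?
px0_1 = 155
py0_1 = 150
px0_2 = 205
py0_2 = 180
px2_3 = 115
py2_3 = 170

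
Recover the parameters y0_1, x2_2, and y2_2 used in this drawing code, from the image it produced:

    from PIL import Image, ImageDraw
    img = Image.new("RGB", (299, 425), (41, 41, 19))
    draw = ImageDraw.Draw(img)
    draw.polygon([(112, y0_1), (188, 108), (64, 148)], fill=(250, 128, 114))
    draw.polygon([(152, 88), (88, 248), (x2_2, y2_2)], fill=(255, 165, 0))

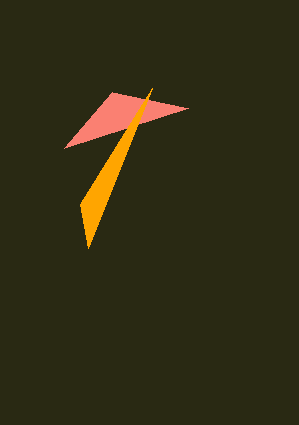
y0_1 = 92, x2_2 = 80, y2_2 = 204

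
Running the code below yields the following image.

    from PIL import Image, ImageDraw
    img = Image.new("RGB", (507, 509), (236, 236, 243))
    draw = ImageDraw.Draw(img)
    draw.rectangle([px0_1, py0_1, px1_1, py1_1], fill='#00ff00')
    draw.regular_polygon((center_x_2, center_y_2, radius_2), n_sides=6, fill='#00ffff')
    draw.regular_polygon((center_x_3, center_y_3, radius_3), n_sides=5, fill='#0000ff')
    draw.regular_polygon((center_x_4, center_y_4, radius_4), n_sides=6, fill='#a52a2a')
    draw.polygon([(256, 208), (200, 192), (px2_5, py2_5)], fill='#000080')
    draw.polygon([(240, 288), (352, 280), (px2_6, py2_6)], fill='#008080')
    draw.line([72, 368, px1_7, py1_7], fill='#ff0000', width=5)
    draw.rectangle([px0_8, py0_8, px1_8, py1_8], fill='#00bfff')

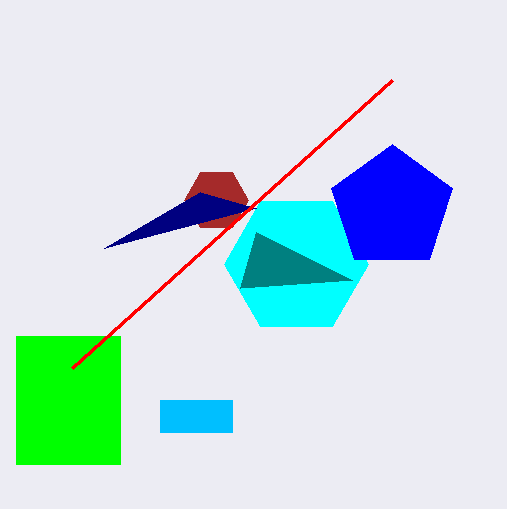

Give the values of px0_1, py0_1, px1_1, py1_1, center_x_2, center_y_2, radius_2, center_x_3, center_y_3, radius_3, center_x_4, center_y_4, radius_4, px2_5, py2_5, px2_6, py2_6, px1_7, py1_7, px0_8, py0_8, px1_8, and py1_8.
px0_1 = 16, py0_1 = 336, px1_1 = 120, py1_1 = 464, center_x_2 = 296, center_y_2 = 264, radius_2 = 72, center_x_3 = 392, center_y_3 = 208, radius_3 = 64, center_x_4 = 216, center_y_4 = 200, radius_4 = 32, px2_5 = 104, py2_5 = 248, px2_6 = 256, py2_6 = 232, px1_7 = 392, py1_7 = 80, px0_8 = 160, py0_8 = 400, px1_8 = 232, py1_8 = 432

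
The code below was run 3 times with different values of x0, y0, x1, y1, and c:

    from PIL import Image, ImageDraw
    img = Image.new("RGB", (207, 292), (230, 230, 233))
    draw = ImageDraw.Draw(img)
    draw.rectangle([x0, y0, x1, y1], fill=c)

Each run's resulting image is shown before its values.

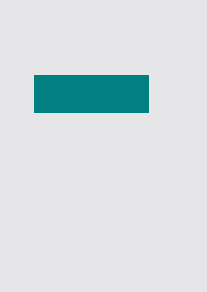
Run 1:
x0 = 34; y0 = 75; x1 = 148; y1 = 112; c = 'teal'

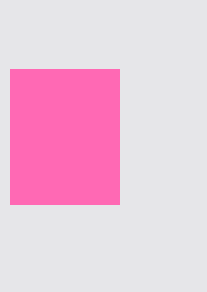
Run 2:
x0 = 10
y0 = 69
x1 = 119
y1 = 204
c = 'hotpink'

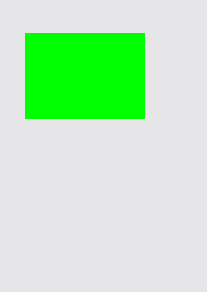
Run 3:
x0 = 25; y0 = 33; x1 = 144; y1 = 118; c = 'lime'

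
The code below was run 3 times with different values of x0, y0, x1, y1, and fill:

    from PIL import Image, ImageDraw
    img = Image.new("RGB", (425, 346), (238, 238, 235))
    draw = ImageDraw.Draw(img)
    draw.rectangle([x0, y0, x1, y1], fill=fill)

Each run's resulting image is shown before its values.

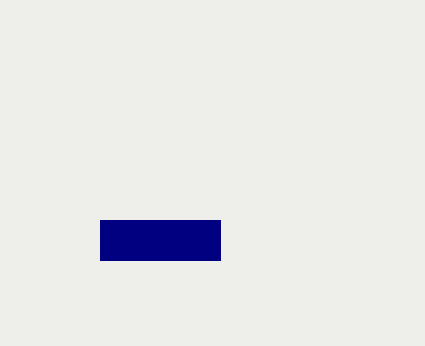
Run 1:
x0 = 100, y0 = 220, x1 = 220, y1 = 260, fill = 'navy'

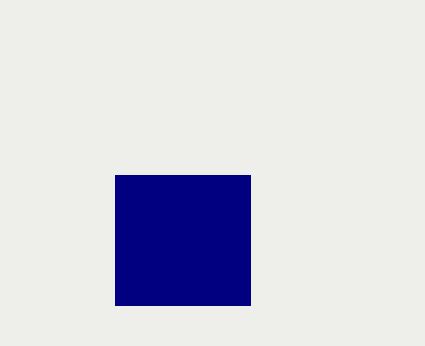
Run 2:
x0 = 115
y0 = 175
x1 = 250
y1 = 305
fill = 'navy'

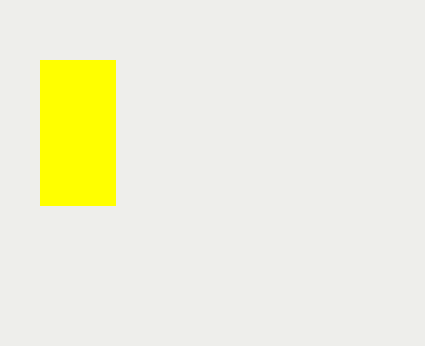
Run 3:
x0 = 40, y0 = 60, x1 = 115, y1 = 205, fill = 'yellow'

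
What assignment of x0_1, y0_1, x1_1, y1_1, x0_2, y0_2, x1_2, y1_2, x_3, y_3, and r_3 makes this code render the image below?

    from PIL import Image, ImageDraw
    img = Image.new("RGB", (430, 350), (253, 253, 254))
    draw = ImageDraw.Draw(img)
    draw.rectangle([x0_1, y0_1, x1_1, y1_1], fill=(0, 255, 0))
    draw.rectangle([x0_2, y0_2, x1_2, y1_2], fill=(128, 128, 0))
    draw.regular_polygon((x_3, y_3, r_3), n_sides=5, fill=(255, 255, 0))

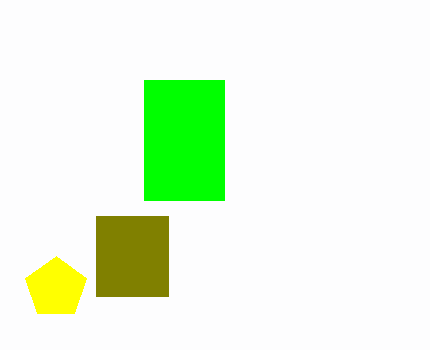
x0_1 = 144; y0_1 = 80; x1_1 = 224; y1_1 = 200; x0_2 = 96; y0_2 = 216; x1_2 = 168; y1_2 = 296; x_3 = 56; y_3 = 288; r_3 = 32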